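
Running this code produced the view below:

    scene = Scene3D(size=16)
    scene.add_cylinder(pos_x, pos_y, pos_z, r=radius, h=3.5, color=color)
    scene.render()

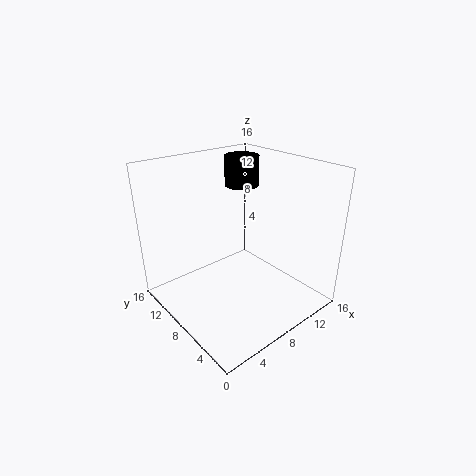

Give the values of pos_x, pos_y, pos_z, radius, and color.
pos_x = 11.5
pos_y = 11.5
pos_z = 12.5
radius = 2
color = 'black'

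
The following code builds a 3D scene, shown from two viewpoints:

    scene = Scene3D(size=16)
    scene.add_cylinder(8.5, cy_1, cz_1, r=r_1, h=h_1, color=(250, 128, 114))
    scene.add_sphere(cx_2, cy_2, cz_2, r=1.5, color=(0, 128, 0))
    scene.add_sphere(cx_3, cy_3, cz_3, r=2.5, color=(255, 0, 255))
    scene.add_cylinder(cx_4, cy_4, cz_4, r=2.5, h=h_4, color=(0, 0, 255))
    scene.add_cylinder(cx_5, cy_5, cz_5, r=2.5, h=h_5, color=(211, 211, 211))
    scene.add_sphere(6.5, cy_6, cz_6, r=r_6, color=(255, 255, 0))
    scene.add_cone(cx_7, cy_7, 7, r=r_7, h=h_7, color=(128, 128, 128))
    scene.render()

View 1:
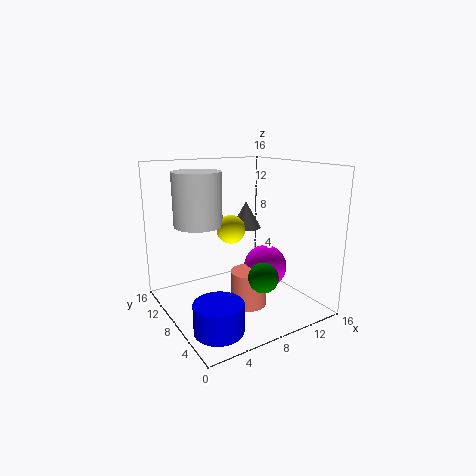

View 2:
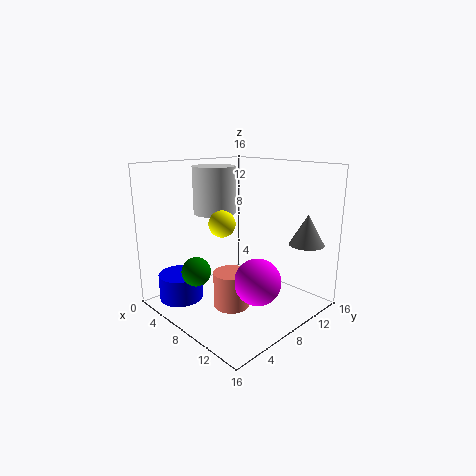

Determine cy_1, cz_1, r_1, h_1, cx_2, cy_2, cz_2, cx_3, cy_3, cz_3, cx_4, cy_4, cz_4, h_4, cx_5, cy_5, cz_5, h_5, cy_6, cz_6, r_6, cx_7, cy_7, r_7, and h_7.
cy_1 = 6.5
cz_1 = 0.5
r_1 = 2
h_1 = 4
cx_2 = 7.5
cy_2 = 2.5
cz_2 = 5.5
cx_3 = 11.5
cy_3 = 7.5
cz_3 = 4
cx_4 = 3
cy_4 = 3.5
cz_4 = 0.5
h_4 = 3
cx_5 = 3.5
cy_5 = 8.5
cz_5 = 10
h_5 = 5.5
cy_6 = 7
cz_6 = 9.5
r_6 = 1.5
cx_7 = 13
cy_7 = 14
r_7 = 2
h_7 = 3.5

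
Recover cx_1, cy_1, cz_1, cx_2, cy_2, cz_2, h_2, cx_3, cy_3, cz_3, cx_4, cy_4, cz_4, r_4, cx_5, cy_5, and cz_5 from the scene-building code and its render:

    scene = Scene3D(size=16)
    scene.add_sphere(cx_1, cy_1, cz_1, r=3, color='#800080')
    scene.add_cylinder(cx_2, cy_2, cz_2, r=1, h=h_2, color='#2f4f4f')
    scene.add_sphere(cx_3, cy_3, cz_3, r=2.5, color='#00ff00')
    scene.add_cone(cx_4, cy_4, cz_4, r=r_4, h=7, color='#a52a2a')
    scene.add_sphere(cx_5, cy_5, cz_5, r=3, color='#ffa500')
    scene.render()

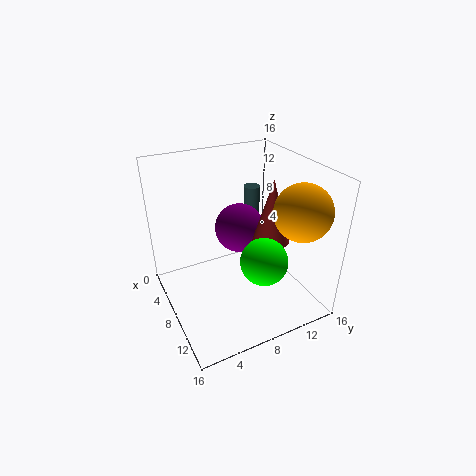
cx_1 = 4.5
cy_1 = 10
cz_1 = 7
cx_2 = 3
cy_2 = 12.5
cz_2 = 7.5
h_2 = 4
cx_3 = 12
cy_3 = 9
cz_3 = 7
cx_4 = 10
cy_4 = 11
cz_4 = 8
r_4 = 2
cx_5 = 12.5
cy_5 = 13
cz_5 = 12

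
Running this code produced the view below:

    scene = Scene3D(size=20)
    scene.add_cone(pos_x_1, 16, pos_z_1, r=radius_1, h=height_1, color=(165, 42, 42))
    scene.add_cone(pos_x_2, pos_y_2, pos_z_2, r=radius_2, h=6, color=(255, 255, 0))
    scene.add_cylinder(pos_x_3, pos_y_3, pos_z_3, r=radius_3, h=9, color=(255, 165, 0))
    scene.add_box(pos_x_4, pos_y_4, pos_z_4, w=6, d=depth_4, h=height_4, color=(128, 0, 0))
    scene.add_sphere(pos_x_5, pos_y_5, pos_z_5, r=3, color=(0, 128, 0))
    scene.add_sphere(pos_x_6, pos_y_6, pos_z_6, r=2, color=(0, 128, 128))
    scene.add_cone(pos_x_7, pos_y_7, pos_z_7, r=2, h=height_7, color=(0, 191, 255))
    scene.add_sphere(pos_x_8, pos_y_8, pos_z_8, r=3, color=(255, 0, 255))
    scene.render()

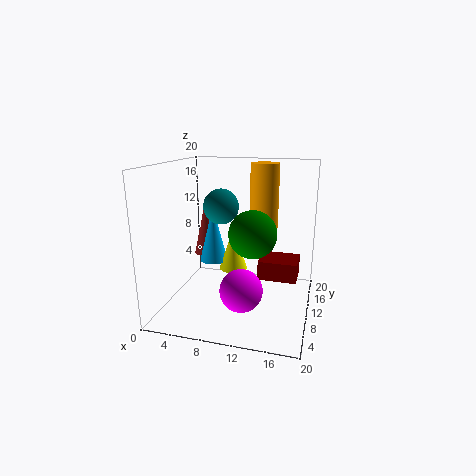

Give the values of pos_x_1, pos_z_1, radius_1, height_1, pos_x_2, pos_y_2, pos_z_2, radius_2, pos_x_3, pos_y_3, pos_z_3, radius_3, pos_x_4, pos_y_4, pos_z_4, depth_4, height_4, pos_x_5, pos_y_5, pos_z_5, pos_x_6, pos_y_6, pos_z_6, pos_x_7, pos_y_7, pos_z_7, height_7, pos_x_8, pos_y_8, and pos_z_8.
pos_x_1 = 3, pos_z_1 = 5, radius_1 = 2, height_1 = 9, pos_x_2 = 9, pos_y_2 = 11, pos_z_2 = 5, radius_2 = 2, pos_x_3 = 13, pos_y_3 = 13, pos_z_3 = 11, radius_3 = 2, pos_x_4 = 12, pos_y_4 = 14, pos_z_4 = 2, depth_4 = 5, height_4 = 3, pos_x_5 = 13, pos_y_5 = 6, pos_z_5 = 12, pos_x_6 = 10, pos_y_6 = 3, pos_z_6 = 16, pos_x_7 = 6, pos_y_7 = 11, pos_z_7 = 6, height_7 = 8, pos_x_8 = 11, pos_y_8 = 8, pos_z_8 = 3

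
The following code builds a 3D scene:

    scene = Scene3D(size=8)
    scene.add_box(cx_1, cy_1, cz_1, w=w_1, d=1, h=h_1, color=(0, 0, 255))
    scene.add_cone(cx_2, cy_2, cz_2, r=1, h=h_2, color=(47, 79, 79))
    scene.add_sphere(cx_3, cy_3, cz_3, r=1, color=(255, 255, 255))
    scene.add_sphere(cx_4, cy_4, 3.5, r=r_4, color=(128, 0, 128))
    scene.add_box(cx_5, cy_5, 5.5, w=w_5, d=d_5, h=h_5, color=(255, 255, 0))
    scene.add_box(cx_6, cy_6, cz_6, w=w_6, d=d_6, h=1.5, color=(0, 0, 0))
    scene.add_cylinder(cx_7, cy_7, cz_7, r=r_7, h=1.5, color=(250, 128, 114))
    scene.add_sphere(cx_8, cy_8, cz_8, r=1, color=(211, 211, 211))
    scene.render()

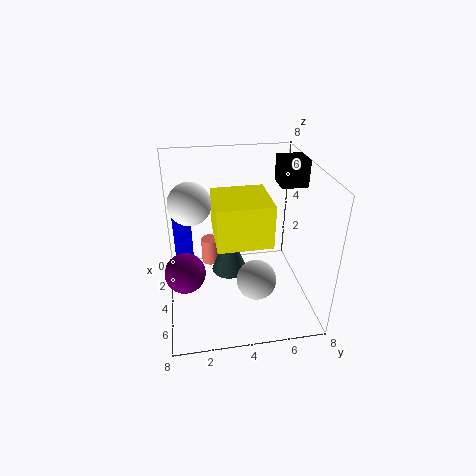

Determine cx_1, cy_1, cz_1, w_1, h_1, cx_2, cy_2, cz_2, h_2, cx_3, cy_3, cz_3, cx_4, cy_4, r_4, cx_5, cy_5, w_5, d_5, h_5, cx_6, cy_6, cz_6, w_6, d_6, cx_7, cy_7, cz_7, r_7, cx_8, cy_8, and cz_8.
cx_1 = 1.5; cy_1 = 0.5; cz_1 = 2; w_1 = 2; h_1 = 3.5; cx_2 = 4; cy_2 = 3.5; cz_2 = 2; h_2 = 2.5; cx_3 = 5.5; cy_3 = 1.5; cz_3 = 7; cx_4 = 6; cy_4 = 1; r_4 = 1; cx_5 = 5; cy_5 = 2.5; w_5 = 2.5; d_5 = 2.5; h_5 = 2; cx_6 = 2; cy_6 = 6.5; cz_6 = 6.5; w_6 = 1.5; d_6 = 1.5; cx_7 = 3; cy_7 = 2.5; cz_7 = 2; r_7 = 0.5; cx_8 = 6.5; cy_8 = 4.5; cz_8 = 3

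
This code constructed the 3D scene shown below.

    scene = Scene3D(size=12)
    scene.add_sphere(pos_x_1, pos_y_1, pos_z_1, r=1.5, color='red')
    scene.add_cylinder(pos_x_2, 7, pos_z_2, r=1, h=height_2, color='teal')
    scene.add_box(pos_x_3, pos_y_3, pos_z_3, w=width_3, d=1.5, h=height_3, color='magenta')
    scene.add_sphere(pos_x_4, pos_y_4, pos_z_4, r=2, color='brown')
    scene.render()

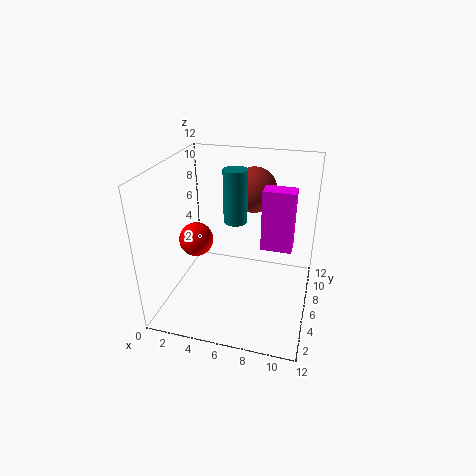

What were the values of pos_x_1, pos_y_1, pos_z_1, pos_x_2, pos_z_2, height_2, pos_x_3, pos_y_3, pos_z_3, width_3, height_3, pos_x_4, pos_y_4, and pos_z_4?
pos_x_1 = 2
pos_y_1 = 6.5
pos_z_1 = 5
pos_x_2 = 5.5
pos_z_2 = 7
height_2 = 4.5
pos_x_3 = 8
pos_y_3 = 5.5
pos_z_3 = 5.5
width_3 = 2.5
height_3 = 5
pos_x_4 = 6.5
pos_y_4 = 9.5
pos_z_4 = 9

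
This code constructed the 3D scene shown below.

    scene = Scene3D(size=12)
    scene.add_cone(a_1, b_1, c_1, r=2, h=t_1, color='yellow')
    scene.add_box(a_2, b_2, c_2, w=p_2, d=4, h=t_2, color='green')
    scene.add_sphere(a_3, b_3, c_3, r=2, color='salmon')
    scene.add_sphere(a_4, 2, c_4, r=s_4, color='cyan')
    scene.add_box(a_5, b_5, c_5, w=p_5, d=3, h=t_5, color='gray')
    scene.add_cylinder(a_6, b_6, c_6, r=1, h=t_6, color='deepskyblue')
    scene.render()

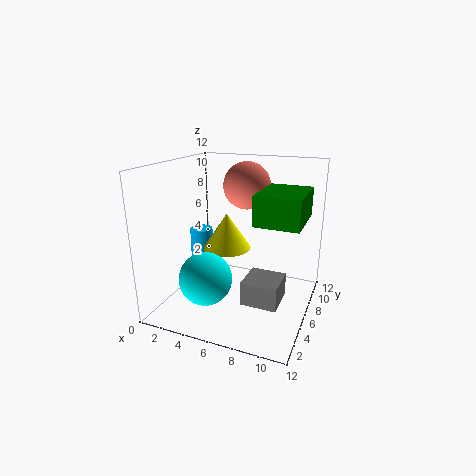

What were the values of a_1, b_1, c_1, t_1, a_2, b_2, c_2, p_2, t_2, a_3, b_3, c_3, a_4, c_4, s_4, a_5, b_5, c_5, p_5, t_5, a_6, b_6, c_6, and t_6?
a_1 = 5
b_1 = 6
c_1 = 5
t_1 = 3
a_2 = 9
b_2 = 1
c_2 = 9
p_2 = 3
t_2 = 2
a_3 = 6
b_3 = 8
c_3 = 10
a_4 = 5
c_4 = 4
s_4 = 2
a_5 = 7
b_5 = 4
c_5 = 1
p_5 = 3
t_5 = 2
a_6 = 2
b_6 = 7
c_6 = 3
t_6 = 3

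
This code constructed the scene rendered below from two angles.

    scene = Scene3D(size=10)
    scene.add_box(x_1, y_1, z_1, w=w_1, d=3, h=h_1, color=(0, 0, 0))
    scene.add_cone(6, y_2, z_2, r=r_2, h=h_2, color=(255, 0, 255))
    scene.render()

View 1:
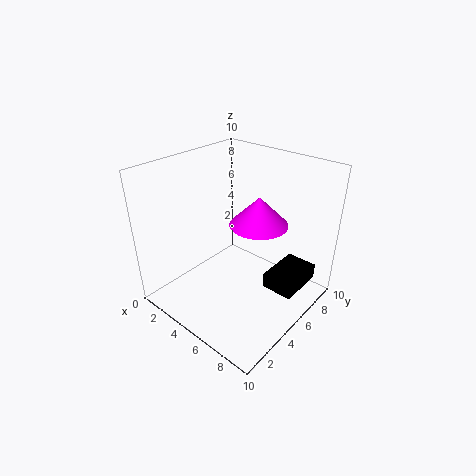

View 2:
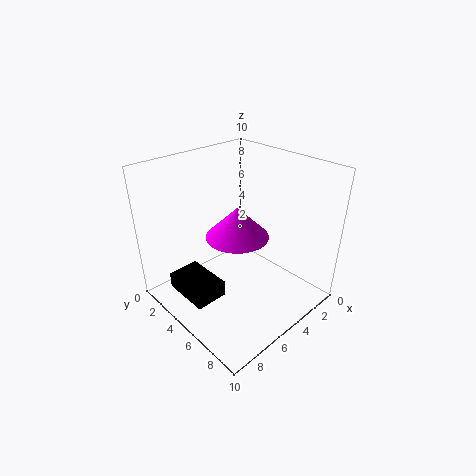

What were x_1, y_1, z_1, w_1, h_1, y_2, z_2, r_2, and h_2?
x_1 = 8, y_1 = 4, z_1 = 3, w_1 = 2, h_1 = 1, y_2 = 6, z_2 = 6, r_2 = 2, h_2 = 2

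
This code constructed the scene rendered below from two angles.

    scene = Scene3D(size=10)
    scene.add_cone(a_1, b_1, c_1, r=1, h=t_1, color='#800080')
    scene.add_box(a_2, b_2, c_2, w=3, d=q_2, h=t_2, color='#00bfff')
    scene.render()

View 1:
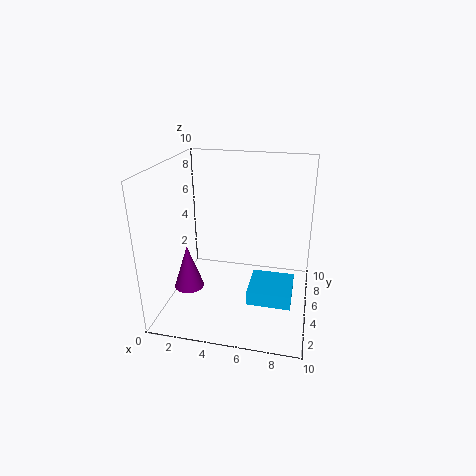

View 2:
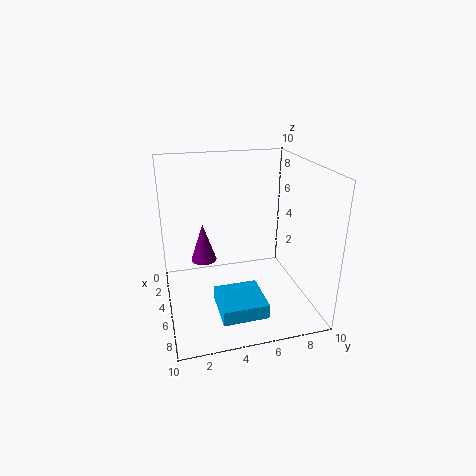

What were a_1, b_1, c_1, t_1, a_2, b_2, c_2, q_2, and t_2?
a_1 = 2, b_1 = 3, c_1 = 2, t_1 = 3, a_2 = 6, b_2 = 3, c_2 = 1, q_2 = 3, t_2 = 1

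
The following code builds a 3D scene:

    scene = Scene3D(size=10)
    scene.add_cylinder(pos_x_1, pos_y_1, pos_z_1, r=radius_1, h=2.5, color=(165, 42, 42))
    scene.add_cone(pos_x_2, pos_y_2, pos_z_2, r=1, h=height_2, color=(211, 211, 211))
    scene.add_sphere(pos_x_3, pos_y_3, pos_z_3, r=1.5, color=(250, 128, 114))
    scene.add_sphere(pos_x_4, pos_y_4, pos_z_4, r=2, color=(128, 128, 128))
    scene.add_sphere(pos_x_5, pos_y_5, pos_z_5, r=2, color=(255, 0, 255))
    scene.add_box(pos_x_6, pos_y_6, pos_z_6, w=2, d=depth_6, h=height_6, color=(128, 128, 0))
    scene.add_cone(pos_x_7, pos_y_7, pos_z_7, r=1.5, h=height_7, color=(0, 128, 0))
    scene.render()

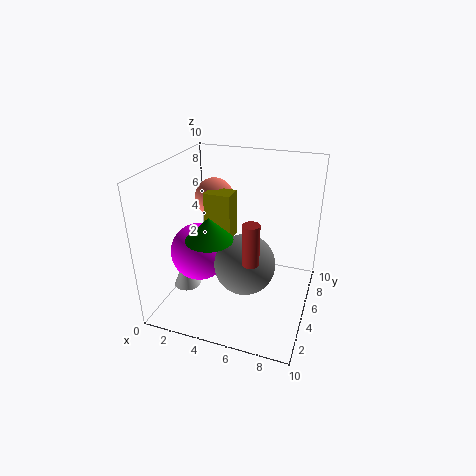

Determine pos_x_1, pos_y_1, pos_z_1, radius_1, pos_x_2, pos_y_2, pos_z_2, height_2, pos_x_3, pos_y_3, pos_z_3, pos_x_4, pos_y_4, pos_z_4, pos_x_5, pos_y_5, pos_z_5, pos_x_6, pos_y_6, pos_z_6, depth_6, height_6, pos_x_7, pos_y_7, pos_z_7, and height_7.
pos_x_1 = 7, pos_y_1 = 1.5, pos_z_1 = 5.5, radius_1 = 0.5, pos_x_2 = 1, pos_y_2 = 4.5, pos_z_2 = 0.5, height_2 = 2.5, pos_x_3 = 2, pos_y_3 = 8, pos_z_3 = 6.5, pos_x_4 = 6, pos_y_4 = 3.5, pos_z_4 = 4, pos_x_5 = 2.5, pos_y_5 = 4, pos_z_5 = 4, pos_x_6 = 2, pos_y_6 = 6, pos_z_6 = 4, depth_6 = 1.5, height_6 = 3.5, pos_x_7 = 4, pos_y_7 = 2.5, pos_z_7 = 6, height_7 = 1.5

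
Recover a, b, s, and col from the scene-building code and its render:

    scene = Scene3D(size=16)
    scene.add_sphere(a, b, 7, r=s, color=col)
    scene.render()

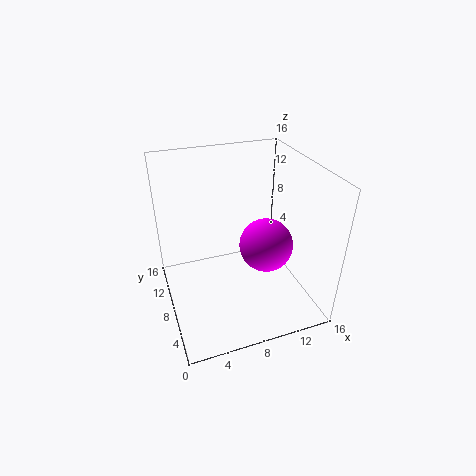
a = 11
b = 7
s = 3
col = 'magenta'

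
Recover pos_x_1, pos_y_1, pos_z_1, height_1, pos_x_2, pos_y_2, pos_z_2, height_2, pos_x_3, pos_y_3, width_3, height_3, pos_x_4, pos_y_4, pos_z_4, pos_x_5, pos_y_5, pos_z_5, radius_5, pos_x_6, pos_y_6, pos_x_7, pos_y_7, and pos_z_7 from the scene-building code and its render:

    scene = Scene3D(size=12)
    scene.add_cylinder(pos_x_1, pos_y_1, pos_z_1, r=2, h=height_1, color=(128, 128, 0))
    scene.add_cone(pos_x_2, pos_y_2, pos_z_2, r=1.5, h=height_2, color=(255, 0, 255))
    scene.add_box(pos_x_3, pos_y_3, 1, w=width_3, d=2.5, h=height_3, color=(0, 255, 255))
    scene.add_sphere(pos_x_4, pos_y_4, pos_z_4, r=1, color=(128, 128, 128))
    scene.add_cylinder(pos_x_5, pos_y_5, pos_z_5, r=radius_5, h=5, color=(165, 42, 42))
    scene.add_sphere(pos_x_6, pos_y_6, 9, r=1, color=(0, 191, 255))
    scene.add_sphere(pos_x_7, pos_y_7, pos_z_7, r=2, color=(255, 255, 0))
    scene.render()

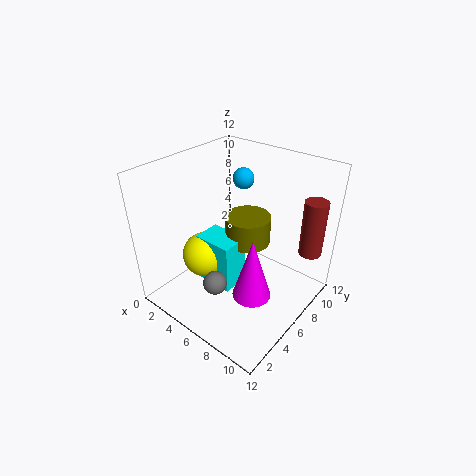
pos_x_1 = 5.5
pos_y_1 = 8
pos_z_1 = 4.5
height_1 = 2.5
pos_x_2 = 9
pos_y_2 = 4
pos_z_2 = 3
height_2 = 5
pos_x_3 = 2.5
pos_y_3 = 4.5
width_3 = 3.5
height_3 = 4.5
pos_x_4 = 5.5
pos_y_4 = 3.5
pos_z_4 = 2.5
pos_x_5 = 10.5
pos_y_5 = 10.5
pos_z_5 = 4
radius_5 = 1
pos_x_6 = 3
pos_y_6 = 10.5
pos_x_7 = 3
pos_y_7 = 5
pos_z_7 = 3.5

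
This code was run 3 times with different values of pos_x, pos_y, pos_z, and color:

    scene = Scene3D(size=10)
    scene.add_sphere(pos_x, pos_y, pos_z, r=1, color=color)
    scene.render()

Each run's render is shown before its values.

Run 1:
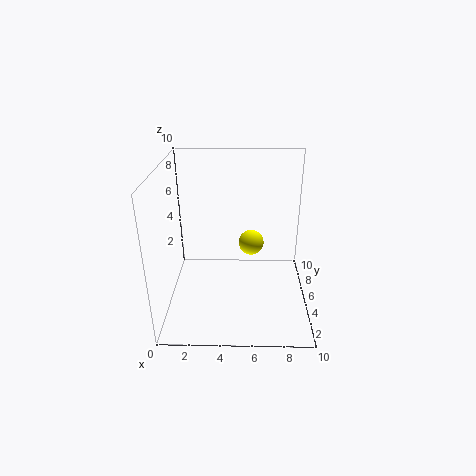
pos_x = 6
pos_y = 8
pos_z = 3
color = 'yellow'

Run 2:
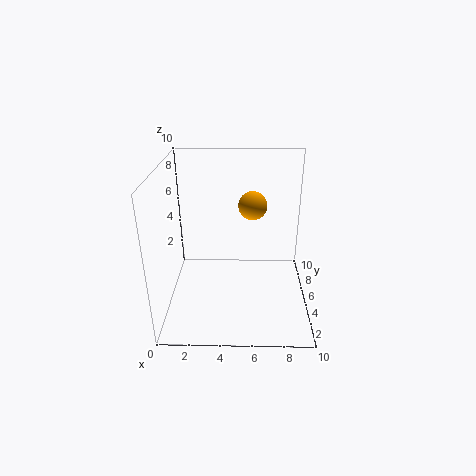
pos_x = 6
pos_y = 6
pos_z = 7
color = 'orange'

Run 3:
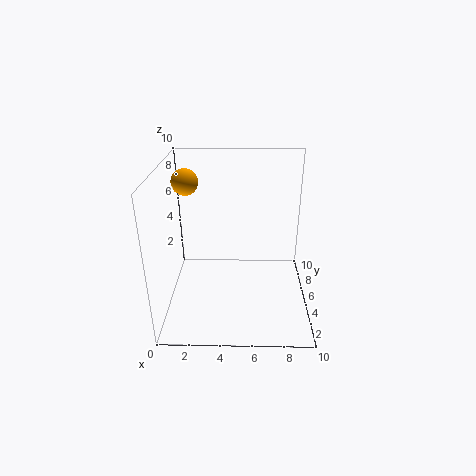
pos_x = 1
pos_y = 8
pos_z = 8
color = 'orange'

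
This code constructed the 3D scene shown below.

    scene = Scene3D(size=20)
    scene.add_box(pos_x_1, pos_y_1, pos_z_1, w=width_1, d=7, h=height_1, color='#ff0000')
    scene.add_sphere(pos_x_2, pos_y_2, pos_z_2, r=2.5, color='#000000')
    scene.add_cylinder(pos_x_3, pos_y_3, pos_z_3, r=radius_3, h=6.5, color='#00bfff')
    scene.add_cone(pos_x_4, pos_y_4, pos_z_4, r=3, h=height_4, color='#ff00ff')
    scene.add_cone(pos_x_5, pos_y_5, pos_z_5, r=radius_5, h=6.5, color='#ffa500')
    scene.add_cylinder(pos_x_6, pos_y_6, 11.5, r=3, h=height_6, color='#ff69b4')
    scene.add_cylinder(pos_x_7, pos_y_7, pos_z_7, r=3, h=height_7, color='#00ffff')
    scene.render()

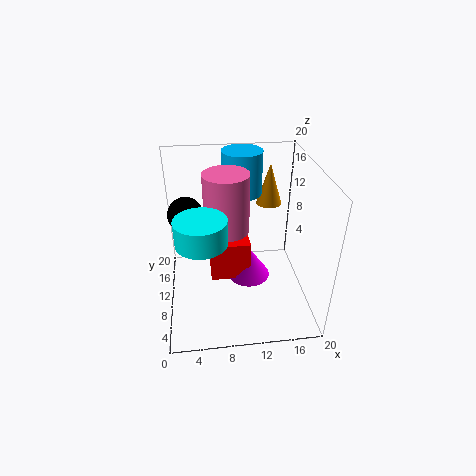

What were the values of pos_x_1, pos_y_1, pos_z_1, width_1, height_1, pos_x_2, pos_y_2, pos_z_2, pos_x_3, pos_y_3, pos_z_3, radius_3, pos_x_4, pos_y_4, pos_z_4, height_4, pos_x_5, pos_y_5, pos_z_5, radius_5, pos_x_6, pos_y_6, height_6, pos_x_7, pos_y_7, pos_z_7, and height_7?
pos_x_1 = 6, pos_y_1 = 8, pos_z_1 = 4.5, width_1 = 5.5, height_1 = 5.5, pos_x_2 = 3, pos_y_2 = 13, pos_z_2 = 12.5, pos_x_3 = 11.5, pos_y_3 = 17, pos_z_3 = 13.5, radius_3 = 3, pos_x_4 = 11.5, pos_y_4 = 9.5, pos_z_4 = 4, height_4 = 4.5, pos_x_5 = 16, pos_y_5 = 18, pos_z_5 = 11, radius_5 = 2, pos_x_6 = 8.5, pos_y_6 = 10, height_6 = 8, pos_x_7 = 5, pos_y_7 = 3.5, pos_z_7 = 14, height_7 = 3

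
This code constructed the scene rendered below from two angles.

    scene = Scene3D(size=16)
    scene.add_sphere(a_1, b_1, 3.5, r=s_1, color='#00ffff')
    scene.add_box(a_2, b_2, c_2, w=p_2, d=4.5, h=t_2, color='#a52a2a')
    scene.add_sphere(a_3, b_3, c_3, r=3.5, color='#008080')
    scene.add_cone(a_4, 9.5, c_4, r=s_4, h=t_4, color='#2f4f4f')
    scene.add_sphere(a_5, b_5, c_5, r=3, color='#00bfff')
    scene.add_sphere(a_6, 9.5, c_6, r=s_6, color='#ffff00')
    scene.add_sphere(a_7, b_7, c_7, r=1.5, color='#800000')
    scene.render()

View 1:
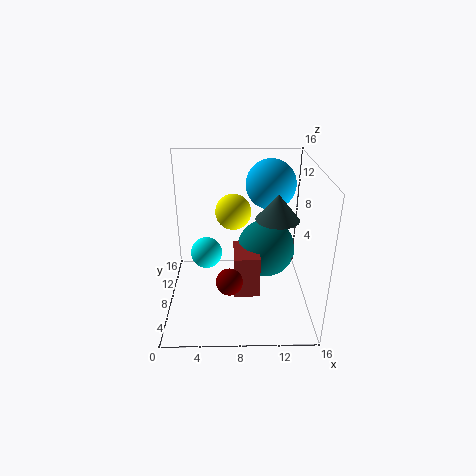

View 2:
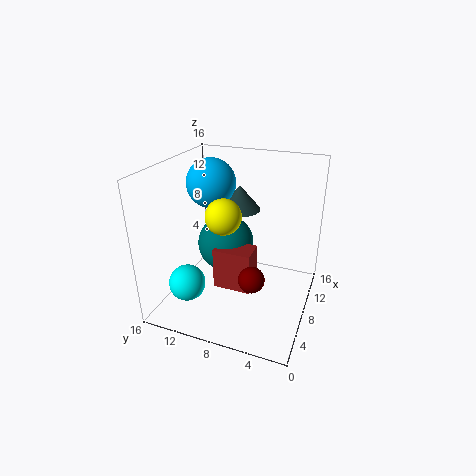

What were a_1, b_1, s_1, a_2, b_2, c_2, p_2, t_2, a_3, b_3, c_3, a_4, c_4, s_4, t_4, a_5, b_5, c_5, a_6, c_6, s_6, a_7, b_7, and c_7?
a_1 = 4
b_1 = 12.5
s_1 = 2
a_2 = 7.5
b_2 = 6.5
c_2 = 1
p_2 = 3
t_2 = 5
a_3 = 11.5
b_3 = 11
c_3 = 5
a_4 = 12.5
c_4 = 9.5
s_4 = 2.5
t_4 = 3
a_5 = 12
b_5 = 13
c_5 = 12.5
a_6 = 7.5
c_6 = 10.5
s_6 = 2
a_7 = 7
b_7 = 6
c_7 = 3.5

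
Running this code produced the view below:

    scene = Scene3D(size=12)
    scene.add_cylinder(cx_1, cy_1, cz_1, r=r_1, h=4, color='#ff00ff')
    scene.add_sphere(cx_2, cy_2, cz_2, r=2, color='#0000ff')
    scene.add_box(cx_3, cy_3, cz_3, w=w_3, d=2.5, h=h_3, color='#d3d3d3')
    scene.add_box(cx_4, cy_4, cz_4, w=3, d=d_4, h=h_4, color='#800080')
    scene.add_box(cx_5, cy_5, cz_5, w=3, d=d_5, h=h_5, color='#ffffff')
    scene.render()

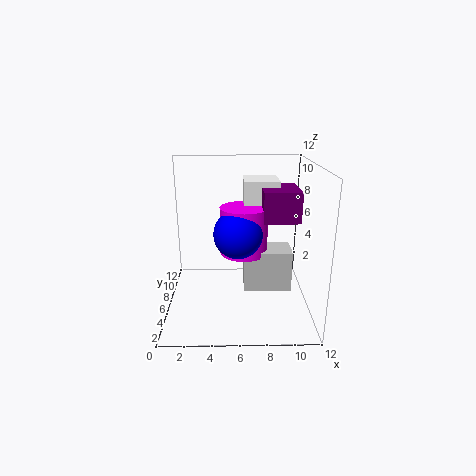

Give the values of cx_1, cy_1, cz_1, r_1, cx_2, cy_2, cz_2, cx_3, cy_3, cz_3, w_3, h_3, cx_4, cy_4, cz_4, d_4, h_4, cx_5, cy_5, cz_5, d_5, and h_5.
cx_1 = 6.5
cy_1 = 6.5
cz_1 = 4.5
r_1 = 2
cx_2 = 6
cy_2 = 5.5
cz_2 = 6.5
cx_3 = 6.5
cy_3 = 5
cz_3 = 1.5
w_3 = 4
h_3 = 3.5
cx_4 = 8
cy_4 = 5
cz_4 = 7.5
d_4 = 4
h_4 = 2.5
cx_5 = 6.5
cy_5 = 7
cz_5 = 7
d_5 = 3
h_5 = 3.5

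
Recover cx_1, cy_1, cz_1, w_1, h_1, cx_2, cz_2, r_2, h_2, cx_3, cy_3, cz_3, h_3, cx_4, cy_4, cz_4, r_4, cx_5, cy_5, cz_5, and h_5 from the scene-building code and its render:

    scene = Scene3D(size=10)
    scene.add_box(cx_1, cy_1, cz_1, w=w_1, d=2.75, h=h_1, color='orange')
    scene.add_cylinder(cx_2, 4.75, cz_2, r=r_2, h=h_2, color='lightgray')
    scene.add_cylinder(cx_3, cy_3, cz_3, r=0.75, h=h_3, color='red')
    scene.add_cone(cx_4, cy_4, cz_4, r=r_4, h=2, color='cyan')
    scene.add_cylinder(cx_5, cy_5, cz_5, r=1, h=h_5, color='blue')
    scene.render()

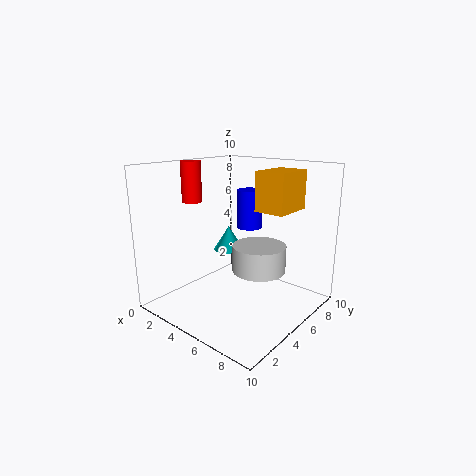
cx_1 = 6.75; cy_1 = 4.5; cz_1 = 7.25; w_1 = 2; h_1 = 2.5; cx_2 = 7; cz_2 = 3.25; r_2 = 1.75; h_2 = 1.75; cx_3 = 0.75; cy_3 = 4.75; cz_3 = 7; h_3 = 3; cx_4 = 1.5; cy_4 = 8; cz_4 = 2.5; r_4 = 1.25; cx_5 = 3.5; cy_5 = 8.25; cz_5 = 4.75; h_5 = 3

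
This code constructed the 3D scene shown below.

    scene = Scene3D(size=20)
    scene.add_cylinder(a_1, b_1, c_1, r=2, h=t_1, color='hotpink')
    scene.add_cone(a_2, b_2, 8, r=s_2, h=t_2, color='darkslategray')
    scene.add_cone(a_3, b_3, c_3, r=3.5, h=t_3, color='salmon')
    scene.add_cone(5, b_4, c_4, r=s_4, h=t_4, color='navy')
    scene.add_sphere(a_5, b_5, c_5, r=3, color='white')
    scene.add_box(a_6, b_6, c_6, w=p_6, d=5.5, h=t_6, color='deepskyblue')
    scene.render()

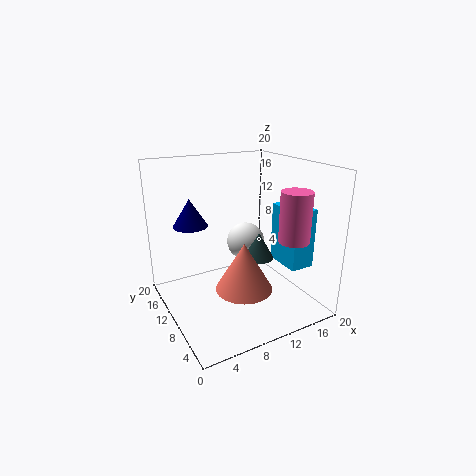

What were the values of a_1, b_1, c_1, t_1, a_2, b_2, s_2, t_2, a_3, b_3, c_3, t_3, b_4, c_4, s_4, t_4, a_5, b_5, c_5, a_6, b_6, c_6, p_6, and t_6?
a_1 = 14.5, b_1 = 3.5, c_1 = 11, t_1 = 6.5, a_2 = 11.5, b_2 = 7, s_2 = 2, t_2 = 3.5, a_3 = 7.5, b_3 = 4, c_3 = 6, t_3 = 6, b_4 = 15, c_4 = 11, s_4 = 2.5, t_4 = 4, a_5 = 14.5, b_5 = 15.5, c_5 = 6.5, a_6 = 16, b_6 = 5, c_6 = 5.5, p_6 = 3.5, t_6 = 8.5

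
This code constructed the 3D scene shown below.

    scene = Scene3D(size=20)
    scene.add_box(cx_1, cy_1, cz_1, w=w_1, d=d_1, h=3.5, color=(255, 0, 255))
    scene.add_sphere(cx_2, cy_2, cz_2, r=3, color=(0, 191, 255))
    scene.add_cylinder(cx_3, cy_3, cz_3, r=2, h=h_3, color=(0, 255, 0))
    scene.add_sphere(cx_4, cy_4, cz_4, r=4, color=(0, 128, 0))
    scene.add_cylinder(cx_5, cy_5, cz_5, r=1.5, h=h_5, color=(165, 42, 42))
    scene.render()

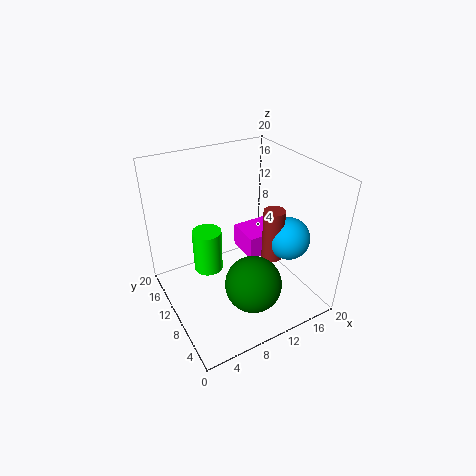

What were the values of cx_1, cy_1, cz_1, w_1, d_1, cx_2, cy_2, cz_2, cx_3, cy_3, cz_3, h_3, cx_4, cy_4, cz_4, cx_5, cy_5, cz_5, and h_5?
cx_1 = 12.5; cy_1 = 10.5; cz_1 = 5; w_1 = 6.5; d_1 = 5; cx_2 = 16.5; cy_2 = 7; cz_2 = 9.5; cx_3 = 6; cy_3 = 11.5; cz_3 = 5.5; h_3 = 6; cx_4 = 10.5; cy_4 = 6.5; cz_4 = 4; cx_5 = 14.5; cy_5 = 8; cz_5 = 6.5; h_5 = 7.5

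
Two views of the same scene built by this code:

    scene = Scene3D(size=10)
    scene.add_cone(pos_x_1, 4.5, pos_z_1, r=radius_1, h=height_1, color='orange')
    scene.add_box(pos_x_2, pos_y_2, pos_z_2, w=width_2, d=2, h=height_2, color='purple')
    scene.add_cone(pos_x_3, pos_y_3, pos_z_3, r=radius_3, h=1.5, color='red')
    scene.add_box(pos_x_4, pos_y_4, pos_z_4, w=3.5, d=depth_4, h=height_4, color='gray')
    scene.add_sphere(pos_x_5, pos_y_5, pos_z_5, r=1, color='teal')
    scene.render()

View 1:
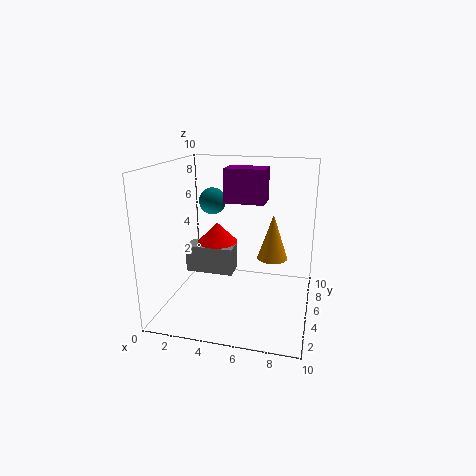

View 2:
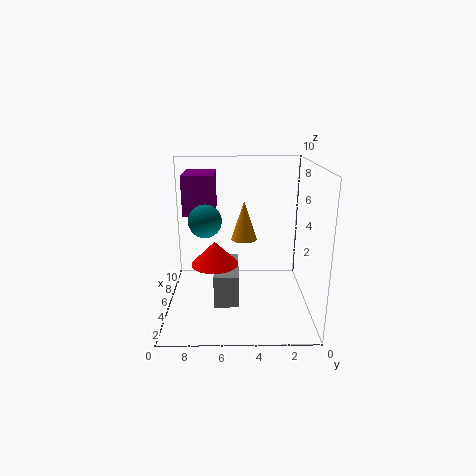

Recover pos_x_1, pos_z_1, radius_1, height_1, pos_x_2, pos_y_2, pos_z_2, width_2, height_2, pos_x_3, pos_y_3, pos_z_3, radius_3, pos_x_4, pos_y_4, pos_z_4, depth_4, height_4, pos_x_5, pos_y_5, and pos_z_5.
pos_x_1 = 7.5; pos_z_1 = 4; radius_1 = 1; height_1 = 3; pos_x_2 = 3.5; pos_y_2 = 6.5; pos_z_2 = 7; width_2 = 3; height_2 = 2.5; pos_x_3 = 3; pos_y_3 = 6.5; pos_z_3 = 4; radius_3 = 1.5; pos_x_4 = 1; pos_y_4 = 5; pos_z_4 = 2; depth_4 = 1.5; height_4 = 2; pos_x_5 = 2.5; pos_y_5 = 7; pos_z_5 = 7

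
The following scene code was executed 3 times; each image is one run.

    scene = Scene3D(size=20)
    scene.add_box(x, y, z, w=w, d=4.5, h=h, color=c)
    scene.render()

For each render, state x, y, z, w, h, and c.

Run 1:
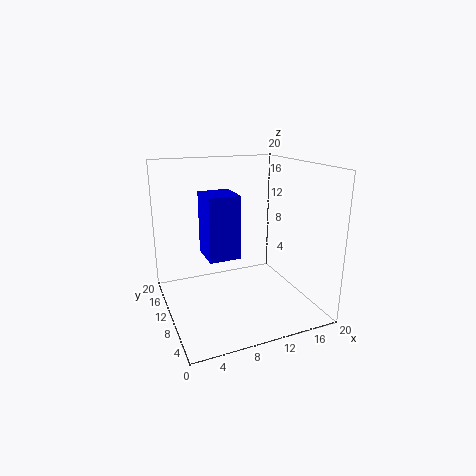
x = 4.5, y = 5.5, z = 9, w = 4, h = 8, c = 'blue'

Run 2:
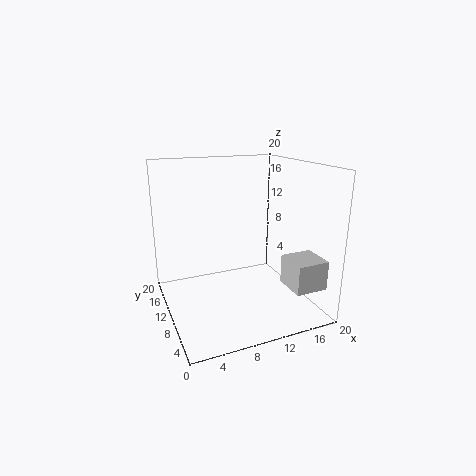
x = 15, y = 2, z = 4, w = 4.5, h = 4, c = 'lightgray'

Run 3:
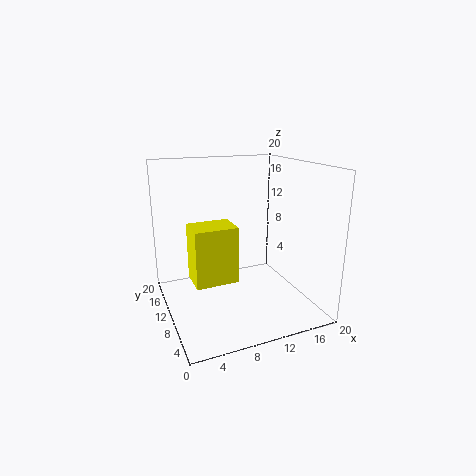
x = 3.5, y = 8.5, z = 4, w = 6, h = 8, c = 'yellow'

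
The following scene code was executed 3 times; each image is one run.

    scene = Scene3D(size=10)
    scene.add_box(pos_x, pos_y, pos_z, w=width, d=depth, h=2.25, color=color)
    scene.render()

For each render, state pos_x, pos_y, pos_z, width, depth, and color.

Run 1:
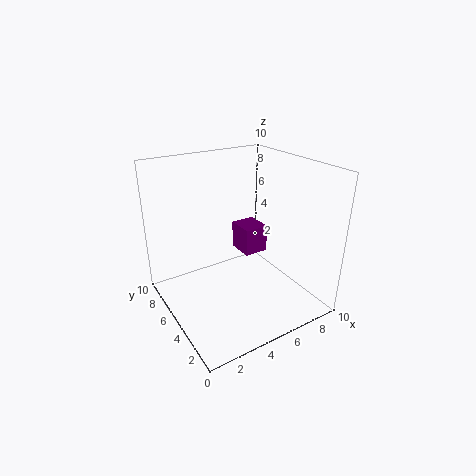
pos_x = 7.25; pos_y = 7.25; pos_z = 1.75; width = 2; depth = 2.25; color = 'purple'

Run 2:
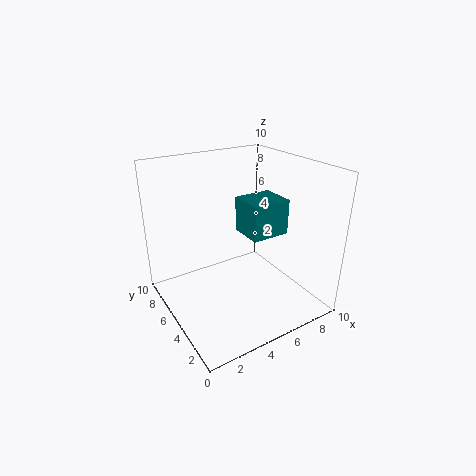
pos_x = 4.5; pos_y = 2.25; pos_z = 6; width = 2.5; depth = 2.25; color = 'teal'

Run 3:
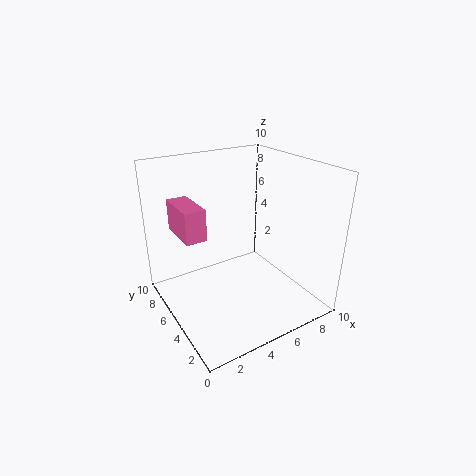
pos_x = 1.5; pos_y = 5.75; pos_z = 5; width = 1.5; depth = 3.25; color = 'hotpink'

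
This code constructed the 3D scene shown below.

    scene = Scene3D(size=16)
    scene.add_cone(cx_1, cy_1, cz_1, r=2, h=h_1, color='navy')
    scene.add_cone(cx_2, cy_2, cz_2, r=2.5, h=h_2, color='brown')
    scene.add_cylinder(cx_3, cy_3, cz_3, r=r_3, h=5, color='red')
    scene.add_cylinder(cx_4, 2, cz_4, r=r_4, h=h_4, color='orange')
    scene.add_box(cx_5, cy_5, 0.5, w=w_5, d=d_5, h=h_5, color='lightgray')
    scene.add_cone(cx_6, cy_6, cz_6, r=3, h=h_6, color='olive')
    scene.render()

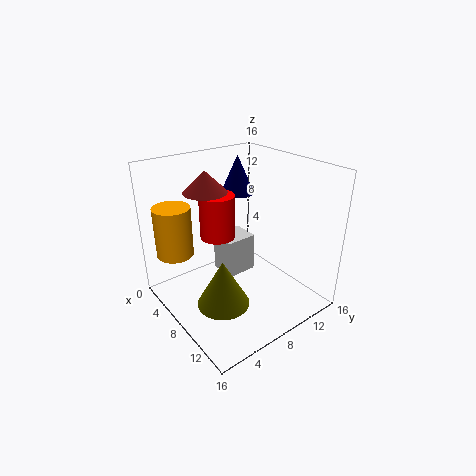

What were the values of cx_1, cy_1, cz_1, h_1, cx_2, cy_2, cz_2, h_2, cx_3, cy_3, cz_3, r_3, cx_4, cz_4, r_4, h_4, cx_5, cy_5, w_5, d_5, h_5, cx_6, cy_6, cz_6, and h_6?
cx_1 = 4, cy_1 = 11, cz_1 = 11.5, h_1 = 4.5, cx_2 = 4, cy_2 = 6.5, cz_2 = 12.5, h_2 = 2.5, cx_3 = 5.5, cy_3 = 7, cz_3 = 7.5, r_3 = 2, cx_4 = 4.5, cz_4 = 6.5, r_4 = 2, h_4 = 5.5, cx_5 = 1.5, cy_5 = 9, w_5 = 3.5, d_5 = 4, h_5 = 5, cx_6 = 8.5, cy_6 = 5.5, cz_6 = 0.5, h_6 = 5.5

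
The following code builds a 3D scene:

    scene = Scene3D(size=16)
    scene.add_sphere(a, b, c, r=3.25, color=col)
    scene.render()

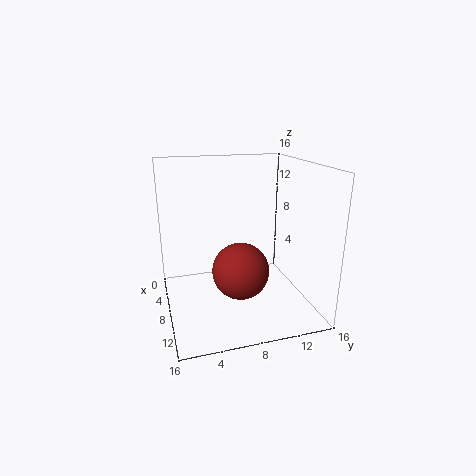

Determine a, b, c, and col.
a = 8.25
b = 8.25
c = 4
col = 'brown'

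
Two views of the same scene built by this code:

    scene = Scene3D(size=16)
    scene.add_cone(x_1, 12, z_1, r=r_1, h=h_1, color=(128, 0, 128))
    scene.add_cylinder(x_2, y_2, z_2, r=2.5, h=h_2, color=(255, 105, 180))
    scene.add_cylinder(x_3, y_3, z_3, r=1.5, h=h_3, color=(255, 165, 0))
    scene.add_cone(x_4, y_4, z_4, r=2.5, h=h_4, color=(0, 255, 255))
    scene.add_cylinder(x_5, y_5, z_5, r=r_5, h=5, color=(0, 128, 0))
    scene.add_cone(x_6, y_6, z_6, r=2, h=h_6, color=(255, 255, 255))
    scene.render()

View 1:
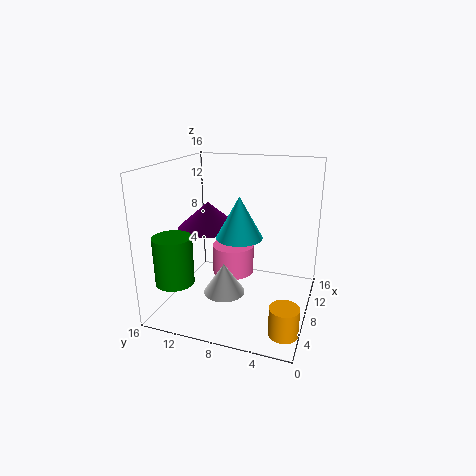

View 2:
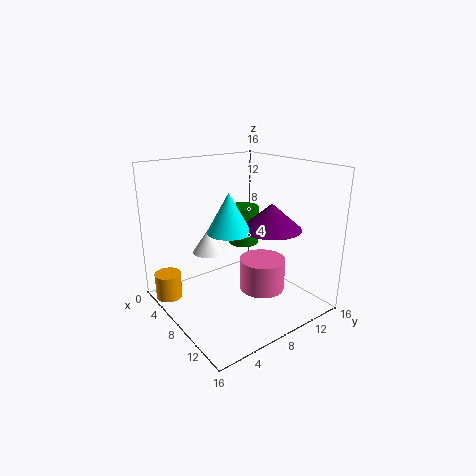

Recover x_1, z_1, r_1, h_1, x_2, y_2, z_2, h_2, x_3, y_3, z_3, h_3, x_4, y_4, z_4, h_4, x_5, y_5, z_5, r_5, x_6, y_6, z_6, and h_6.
x_1 = 9, z_1 = 8.5, r_1 = 3.5, h_1 = 3, x_2 = 10.5, y_2 = 9.5, z_2 = 2.5, h_2 = 3.5, x_3 = 3, y_3 = 1.5, z_3 = 0.5, h_3 = 3, x_4 = 7, y_4 = 7.5, z_4 = 8.5, h_4 = 4.5, x_5 = 2.5, y_5 = 13, z_5 = 4.5, r_5 = 2, x_6 = 2.5, y_6 = 7.5, z_6 = 4.5, h_6 = 3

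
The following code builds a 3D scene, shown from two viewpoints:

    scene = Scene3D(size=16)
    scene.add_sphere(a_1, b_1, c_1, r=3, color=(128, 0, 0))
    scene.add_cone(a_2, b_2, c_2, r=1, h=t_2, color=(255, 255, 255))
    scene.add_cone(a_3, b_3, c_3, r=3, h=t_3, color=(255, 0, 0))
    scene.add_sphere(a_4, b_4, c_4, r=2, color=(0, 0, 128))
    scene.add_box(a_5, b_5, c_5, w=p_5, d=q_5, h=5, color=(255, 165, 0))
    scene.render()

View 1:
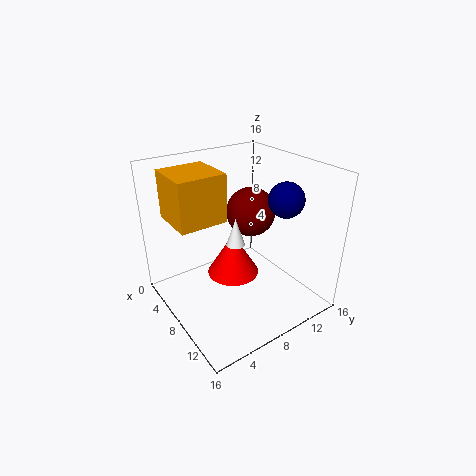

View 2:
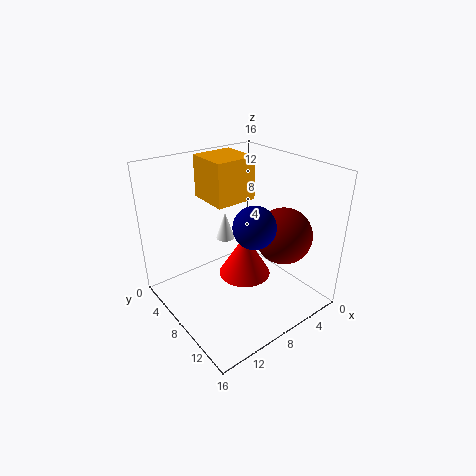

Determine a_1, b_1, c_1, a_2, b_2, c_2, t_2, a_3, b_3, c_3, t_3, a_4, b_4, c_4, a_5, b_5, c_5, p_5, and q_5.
a_1 = 5
b_1 = 12
c_1 = 9
a_2 = 9
b_2 = 7
c_2 = 8
t_2 = 3
a_3 = 7
b_3 = 8
c_3 = 3
t_3 = 5
a_4 = 10
b_4 = 13
c_4 = 12
a_5 = 4
b_5 = 1
c_5 = 11
p_5 = 5
q_5 = 5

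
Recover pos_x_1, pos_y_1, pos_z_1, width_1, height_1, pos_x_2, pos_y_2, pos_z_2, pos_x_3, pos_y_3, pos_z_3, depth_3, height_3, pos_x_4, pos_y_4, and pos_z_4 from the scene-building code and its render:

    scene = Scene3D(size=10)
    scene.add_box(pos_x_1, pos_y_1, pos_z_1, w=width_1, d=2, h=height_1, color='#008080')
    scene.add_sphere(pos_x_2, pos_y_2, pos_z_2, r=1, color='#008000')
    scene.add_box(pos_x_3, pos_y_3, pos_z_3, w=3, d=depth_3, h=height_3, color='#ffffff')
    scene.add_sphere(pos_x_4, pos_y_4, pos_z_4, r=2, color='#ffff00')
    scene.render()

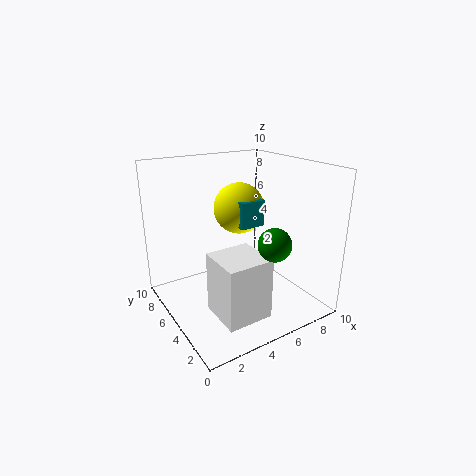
pos_x_1 = 6, pos_y_1 = 6, pos_z_1 = 5, width_1 = 2, height_1 = 2, pos_x_2 = 5, pos_y_2 = 1, pos_z_2 = 6, pos_x_3 = 2, pos_y_3 = 1, pos_z_3 = 1, depth_3 = 3, height_3 = 4, pos_x_4 = 7, pos_y_4 = 8, pos_z_4 = 6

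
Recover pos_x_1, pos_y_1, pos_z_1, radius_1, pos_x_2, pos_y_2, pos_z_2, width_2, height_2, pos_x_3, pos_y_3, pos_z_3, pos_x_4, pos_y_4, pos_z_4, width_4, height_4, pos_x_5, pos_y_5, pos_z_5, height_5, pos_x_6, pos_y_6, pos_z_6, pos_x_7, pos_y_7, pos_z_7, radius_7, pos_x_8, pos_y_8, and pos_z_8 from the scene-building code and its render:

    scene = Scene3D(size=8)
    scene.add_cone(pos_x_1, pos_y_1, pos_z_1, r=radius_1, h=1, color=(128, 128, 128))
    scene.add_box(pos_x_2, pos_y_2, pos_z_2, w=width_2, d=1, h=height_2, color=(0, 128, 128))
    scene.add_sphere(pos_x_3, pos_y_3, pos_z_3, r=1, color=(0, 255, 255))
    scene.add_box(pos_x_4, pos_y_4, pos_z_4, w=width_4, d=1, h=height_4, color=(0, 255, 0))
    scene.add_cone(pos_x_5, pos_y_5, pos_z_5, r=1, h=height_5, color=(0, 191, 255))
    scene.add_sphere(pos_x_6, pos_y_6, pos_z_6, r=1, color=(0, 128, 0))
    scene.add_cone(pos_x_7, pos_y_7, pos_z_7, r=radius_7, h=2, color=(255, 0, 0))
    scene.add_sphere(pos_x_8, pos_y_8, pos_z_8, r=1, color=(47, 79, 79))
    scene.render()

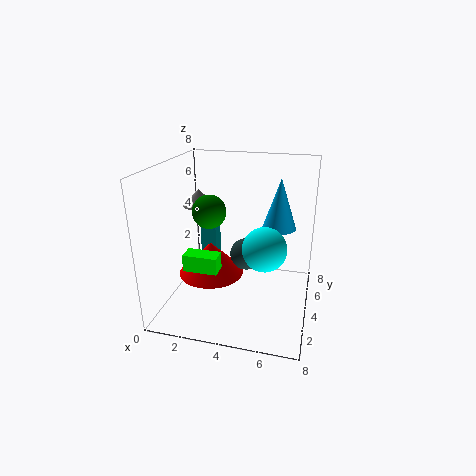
pos_x_1 = 1, pos_y_1 = 6, pos_z_1 = 5, radius_1 = 1, pos_x_2 = 1, pos_y_2 = 6, pos_z_2 = 1, width_2 = 1, height_2 = 3, pos_x_3 = 6, pos_y_3 = 1, pos_z_3 = 5, pos_x_4 = 1, pos_y_4 = 3, pos_z_4 = 2, width_4 = 2, height_4 = 1, pos_x_5 = 6, pos_y_5 = 6, pos_z_5 = 4, height_5 = 3, pos_x_6 = 2, pos_y_6 = 5, pos_z_6 = 5, pos_x_7 = 2, pos_y_7 = 5, pos_z_7 = 1, radius_7 = 2, pos_x_8 = 4, pos_y_8 = 6, pos_z_8 = 2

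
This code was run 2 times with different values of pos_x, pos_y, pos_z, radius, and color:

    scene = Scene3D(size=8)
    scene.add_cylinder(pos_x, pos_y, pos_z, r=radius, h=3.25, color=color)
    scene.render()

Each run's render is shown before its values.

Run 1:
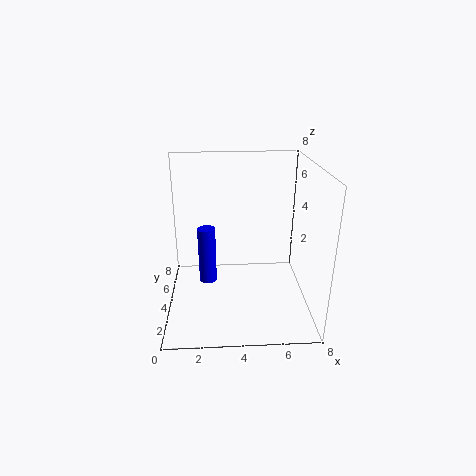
pos_x = 2.25; pos_y = 4.25; pos_z = 1.25; radius = 0.5; color = 'blue'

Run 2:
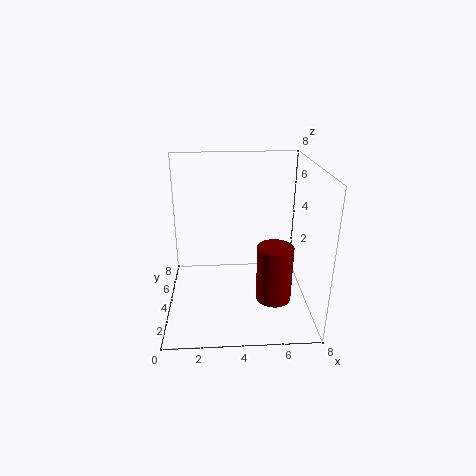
pos_x = 6; pos_y = 3.25; pos_z = 0.5; radius = 1; color = 'maroon'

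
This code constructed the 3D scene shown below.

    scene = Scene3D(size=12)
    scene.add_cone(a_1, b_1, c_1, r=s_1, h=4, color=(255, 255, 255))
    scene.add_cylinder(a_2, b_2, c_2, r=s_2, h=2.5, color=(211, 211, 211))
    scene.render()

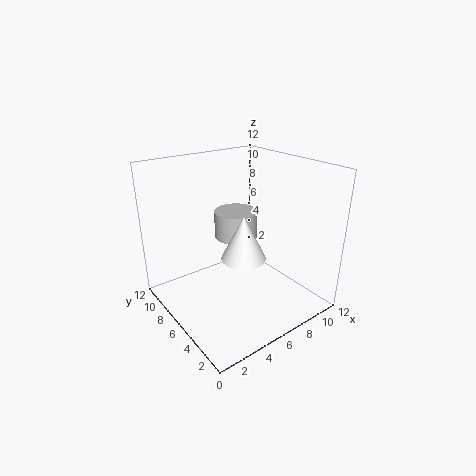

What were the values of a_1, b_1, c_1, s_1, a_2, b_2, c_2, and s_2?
a_1 = 7, b_1 = 6.5, c_1 = 3.5, s_1 = 2, a_2 = 8, b_2 = 9, c_2 = 4.5, s_2 = 2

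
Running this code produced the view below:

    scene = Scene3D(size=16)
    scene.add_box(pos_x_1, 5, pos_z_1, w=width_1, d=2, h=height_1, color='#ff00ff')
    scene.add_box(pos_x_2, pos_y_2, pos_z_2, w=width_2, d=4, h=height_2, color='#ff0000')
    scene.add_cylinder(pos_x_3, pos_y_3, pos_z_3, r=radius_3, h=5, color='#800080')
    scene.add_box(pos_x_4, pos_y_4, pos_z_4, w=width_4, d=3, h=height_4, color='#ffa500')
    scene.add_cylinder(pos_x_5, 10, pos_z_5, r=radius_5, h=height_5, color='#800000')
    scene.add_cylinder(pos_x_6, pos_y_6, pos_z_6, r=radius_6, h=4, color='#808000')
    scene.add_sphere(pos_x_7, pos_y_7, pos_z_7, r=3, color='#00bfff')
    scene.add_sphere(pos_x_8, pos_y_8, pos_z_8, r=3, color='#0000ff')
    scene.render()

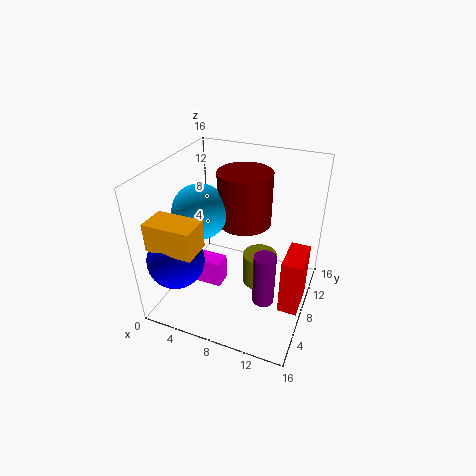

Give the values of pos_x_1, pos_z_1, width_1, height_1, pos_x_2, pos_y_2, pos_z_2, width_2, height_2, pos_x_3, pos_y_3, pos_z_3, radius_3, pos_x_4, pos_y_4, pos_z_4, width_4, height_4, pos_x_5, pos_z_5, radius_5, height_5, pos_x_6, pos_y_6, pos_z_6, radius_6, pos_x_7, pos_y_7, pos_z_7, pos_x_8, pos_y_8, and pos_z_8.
pos_x_1 = 4
pos_z_1 = 3
width_1 = 3
height_1 = 3
pos_x_2 = 14
pos_y_2 = 4
pos_z_2 = 3
width_2 = 2
height_2 = 6
pos_x_3 = 13
pos_y_3 = 2
pos_z_3 = 6
radius_3 = 1
pos_x_4 = 1
pos_y_4 = 1
pos_z_4 = 9
width_4 = 5
height_4 = 3
pos_x_5 = 8
pos_z_5 = 9
radius_5 = 3
height_5 = 6
pos_x_6 = 10
pos_y_6 = 10
pos_z_6 = 1
radius_6 = 2
pos_x_7 = 4
pos_y_7 = 7
pos_z_7 = 11
pos_x_8 = 3
pos_y_8 = 3
pos_z_8 = 7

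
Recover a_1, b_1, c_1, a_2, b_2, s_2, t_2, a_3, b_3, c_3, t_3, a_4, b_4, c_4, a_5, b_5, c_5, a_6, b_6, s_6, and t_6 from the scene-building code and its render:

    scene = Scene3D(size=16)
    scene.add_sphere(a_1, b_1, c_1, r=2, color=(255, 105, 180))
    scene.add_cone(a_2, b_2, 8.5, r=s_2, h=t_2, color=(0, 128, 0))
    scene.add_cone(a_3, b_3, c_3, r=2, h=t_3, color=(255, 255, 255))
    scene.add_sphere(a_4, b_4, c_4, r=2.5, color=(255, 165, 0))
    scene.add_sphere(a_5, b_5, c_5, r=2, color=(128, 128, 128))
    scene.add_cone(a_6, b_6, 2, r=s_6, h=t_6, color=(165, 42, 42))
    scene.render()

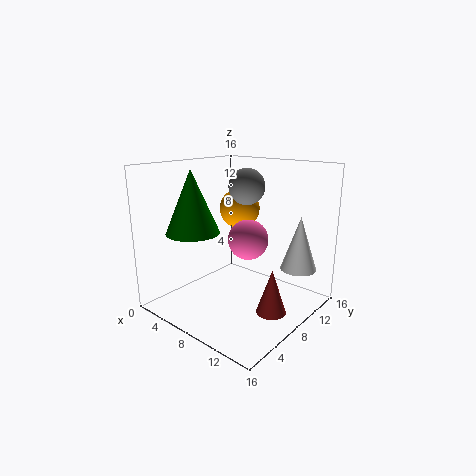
a_1 = 11
b_1 = 6
c_1 = 9
a_2 = 4
b_2 = 5
s_2 = 3
t_2 = 7
a_3 = 13.5
b_3 = 12
c_3 = 4.5
t_3 = 6
a_4 = 4.5
b_4 = 12.5
c_4 = 10
a_5 = 8
b_5 = 9.5
c_5 = 13.5
a_6 = 14
b_6 = 6
s_6 = 1.5
t_6 = 4.5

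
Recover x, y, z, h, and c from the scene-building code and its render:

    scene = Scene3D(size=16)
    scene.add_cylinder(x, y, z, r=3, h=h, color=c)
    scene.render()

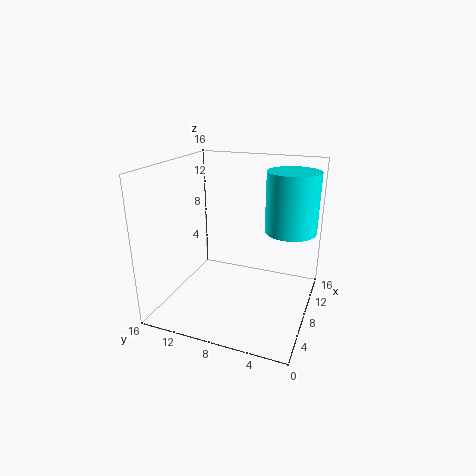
x = 12, y = 3, z = 8, h = 7, c = 'cyan'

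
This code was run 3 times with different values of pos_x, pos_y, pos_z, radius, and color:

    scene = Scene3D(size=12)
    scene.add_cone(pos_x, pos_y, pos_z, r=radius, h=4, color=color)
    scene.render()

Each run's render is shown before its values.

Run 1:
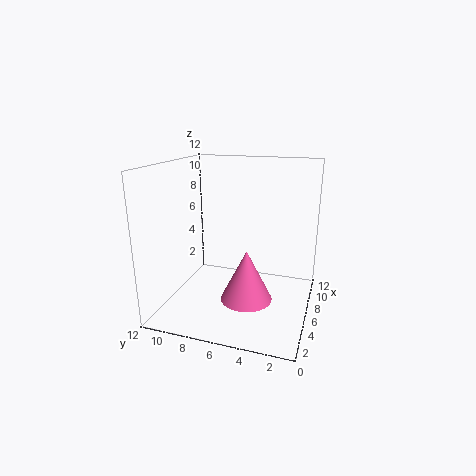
pos_x = 3.5, pos_y = 4.5, pos_z = 2, radius = 2, color = 'hotpink'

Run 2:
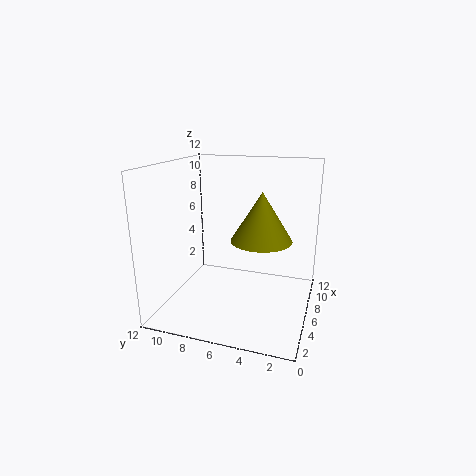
pos_x = 6, pos_y = 4, pos_z = 6, radius = 2.5, color = 'olive'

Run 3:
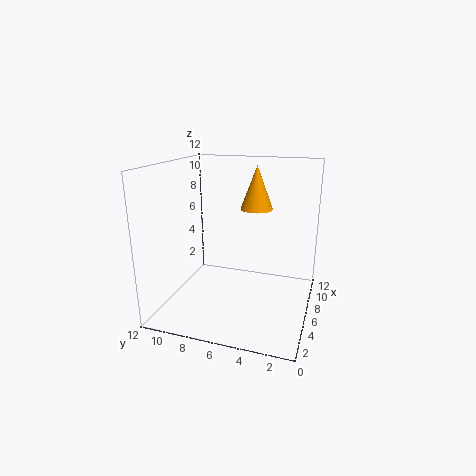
pos_x = 10, pos_y = 5.5, pos_z = 7.5, radius = 1.5, color = 'orange'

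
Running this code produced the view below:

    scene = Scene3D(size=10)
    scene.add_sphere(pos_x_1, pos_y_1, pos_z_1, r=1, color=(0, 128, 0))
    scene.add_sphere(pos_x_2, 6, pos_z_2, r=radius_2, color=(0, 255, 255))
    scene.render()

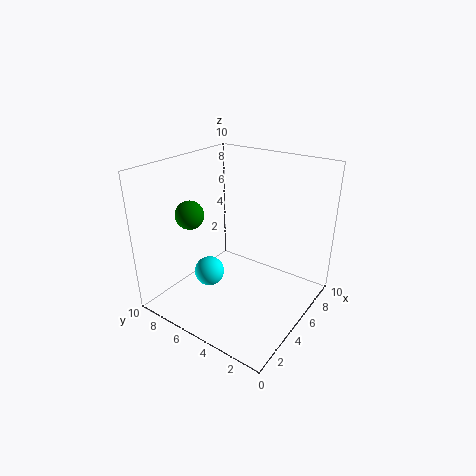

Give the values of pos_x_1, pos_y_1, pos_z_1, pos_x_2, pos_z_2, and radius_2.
pos_x_1 = 3.5; pos_y_1 = 8; pos_z_1 = 6.5; pos_x_2 = 3; pos_z_2 = 3; radius_2 = 1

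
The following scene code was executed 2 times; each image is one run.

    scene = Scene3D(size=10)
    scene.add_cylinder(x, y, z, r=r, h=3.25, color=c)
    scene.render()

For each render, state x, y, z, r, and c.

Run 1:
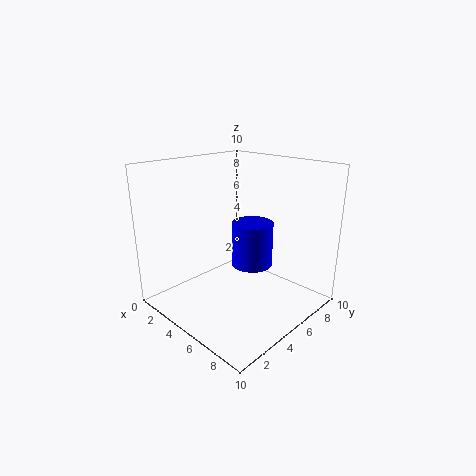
x = 5
y = 6.5
z = 2.5
r = 1.5
c = 'blue'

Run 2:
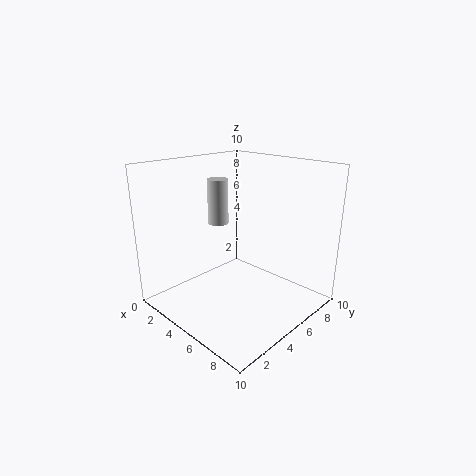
x = 2.75
y = 5.25
z = 5.5
r = 0.75
c = 'lightgray'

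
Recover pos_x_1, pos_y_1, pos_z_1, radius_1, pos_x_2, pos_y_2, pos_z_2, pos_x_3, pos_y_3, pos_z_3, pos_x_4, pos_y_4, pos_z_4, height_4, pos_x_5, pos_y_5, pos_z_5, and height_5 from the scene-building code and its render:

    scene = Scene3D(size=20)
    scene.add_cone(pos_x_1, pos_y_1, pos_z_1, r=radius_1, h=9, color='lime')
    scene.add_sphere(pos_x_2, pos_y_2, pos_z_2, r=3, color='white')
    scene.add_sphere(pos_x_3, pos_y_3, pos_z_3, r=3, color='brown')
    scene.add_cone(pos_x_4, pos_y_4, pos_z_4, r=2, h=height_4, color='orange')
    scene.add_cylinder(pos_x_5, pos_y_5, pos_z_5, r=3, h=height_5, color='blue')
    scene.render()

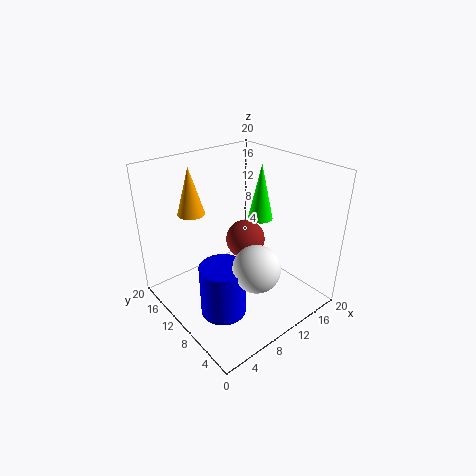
pos_x_1 = 18, pos_y_1 = 14, pos_z_1 = 9, radius_1 = 2, pos_x_2 = 8, pos_y_2 = 4, pos_z_2 = 9, pos_x_3 = 14, pos_y_3 = 13, pos_z_3 = 7, pos_x_4 = 7, pos_y_4 = 17, pos_z_4 = 12, height_4 = 7, pos_x_5 = 5, pos_y_5 = 7, pos_z_5 = 2, height_5 = 7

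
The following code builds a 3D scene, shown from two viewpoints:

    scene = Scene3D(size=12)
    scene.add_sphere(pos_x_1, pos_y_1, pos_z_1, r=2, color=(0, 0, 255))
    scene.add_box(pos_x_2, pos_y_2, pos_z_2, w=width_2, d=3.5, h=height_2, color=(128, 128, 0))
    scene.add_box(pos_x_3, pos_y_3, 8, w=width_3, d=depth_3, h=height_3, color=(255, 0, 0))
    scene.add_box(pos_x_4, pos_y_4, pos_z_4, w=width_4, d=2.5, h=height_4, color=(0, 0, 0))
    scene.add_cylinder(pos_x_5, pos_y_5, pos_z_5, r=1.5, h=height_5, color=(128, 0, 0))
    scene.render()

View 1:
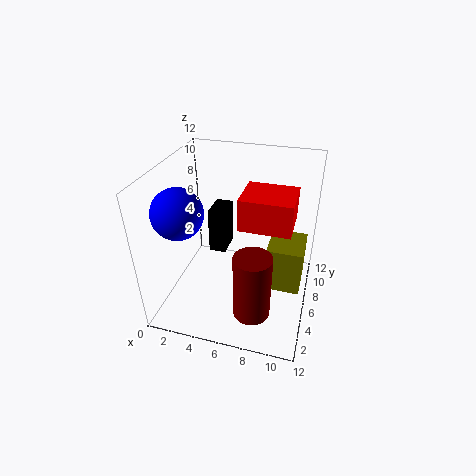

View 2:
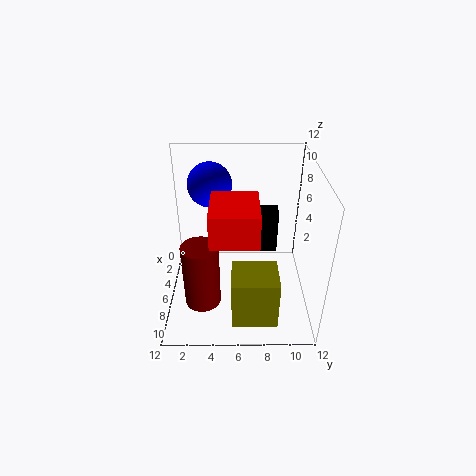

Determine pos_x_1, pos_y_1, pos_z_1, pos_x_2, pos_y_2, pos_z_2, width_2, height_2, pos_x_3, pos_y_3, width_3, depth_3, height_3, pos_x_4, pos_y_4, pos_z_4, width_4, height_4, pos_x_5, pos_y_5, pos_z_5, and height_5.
pos_x_1 = 2
pos_y_1 = 3.5
pos_z_1 = 9
pos_x_2 = 8.5
pos_y_2 = 5.5
pos_z_2 = 1.5
width_2 = 3
height_2 = 4
pos_x_3 = 6.5
pos_y_3 = 4
width_3 = 4
depth_3 = 3.5
height_3 = 2.5
pos_x_4 = 3
pos_y_4 = 7
pos_z_4 = 3.5
width_4 = 1.5
height_4 = 4
pos_x_5 = 8
pos_y_5 = 3
pos_z_5 = 1
height_5 = 5.5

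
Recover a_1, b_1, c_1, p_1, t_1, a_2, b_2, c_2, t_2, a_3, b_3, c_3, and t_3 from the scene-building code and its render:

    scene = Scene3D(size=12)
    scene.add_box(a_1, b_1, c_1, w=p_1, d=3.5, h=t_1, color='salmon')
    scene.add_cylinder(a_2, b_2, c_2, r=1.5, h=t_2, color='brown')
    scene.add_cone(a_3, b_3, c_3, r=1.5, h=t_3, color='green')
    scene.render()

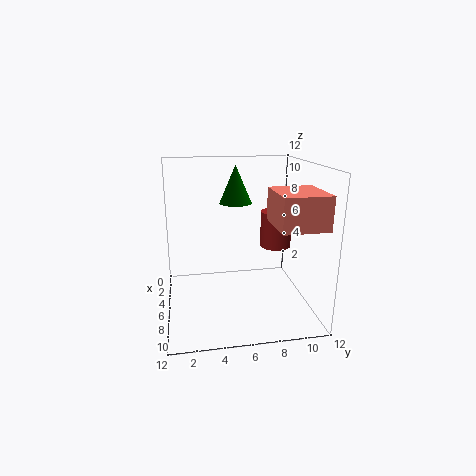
a_1 = 7.5
b_1 = 8
c_1 = 8
p_1 = 4
t_1 = 2.5
a_2 = 2
b_2 = 10.5
c_2 = 3.5
t_2 = 3.5
a_3 = 2
b_3 = 6.5
c_3 = 8
t_3 = 3.5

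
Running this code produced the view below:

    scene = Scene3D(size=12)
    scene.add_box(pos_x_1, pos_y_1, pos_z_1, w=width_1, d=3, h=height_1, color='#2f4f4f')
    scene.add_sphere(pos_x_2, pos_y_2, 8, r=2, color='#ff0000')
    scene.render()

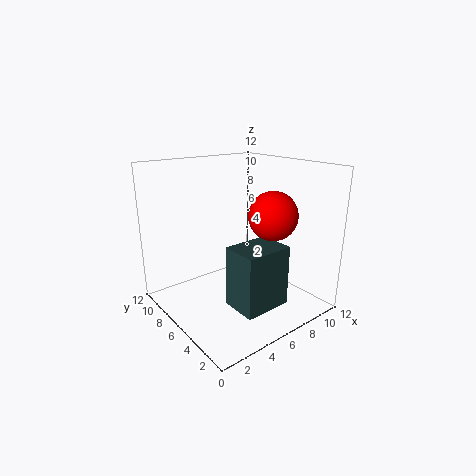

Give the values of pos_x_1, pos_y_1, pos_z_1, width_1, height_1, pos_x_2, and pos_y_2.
pos_x_1 = 4, pos_y_1 = 2, pos_z_1 = 1, width_1 = 4, height_1 = 5, pos_x_2 = 8, pos_y_2 = 4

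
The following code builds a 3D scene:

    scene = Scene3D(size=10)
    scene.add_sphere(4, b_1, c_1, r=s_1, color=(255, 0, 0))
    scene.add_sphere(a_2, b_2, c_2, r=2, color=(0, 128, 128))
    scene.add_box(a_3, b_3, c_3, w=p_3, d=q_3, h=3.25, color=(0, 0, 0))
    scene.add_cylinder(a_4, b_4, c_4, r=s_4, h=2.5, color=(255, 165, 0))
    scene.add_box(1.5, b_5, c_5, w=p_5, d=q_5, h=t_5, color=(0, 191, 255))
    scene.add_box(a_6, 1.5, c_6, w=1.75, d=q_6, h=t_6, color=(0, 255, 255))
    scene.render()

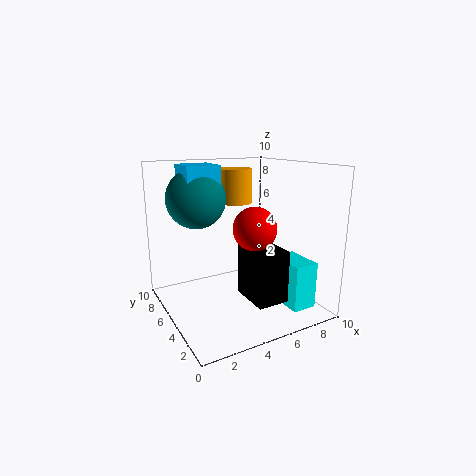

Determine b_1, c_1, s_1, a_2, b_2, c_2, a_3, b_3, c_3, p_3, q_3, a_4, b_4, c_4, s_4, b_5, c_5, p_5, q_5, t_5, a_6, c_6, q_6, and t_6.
b_1 = 1.25; c_1 = 6.75; s_1 = 1.25; a_2 = 2.5; b_2 = 6.25; c_2 = 7.75; a_3 = 4; b_3 = 0.5; c_3 = 2; p_3 = 2; q_3 = 2.75; a_4 = 6; b_4 = 7.25; c_4 = 7; s_4 = 1.25; b_5 = 5; c_5 = 7.5; p_5 = 2.25; q_5 = 2.25; t_5 = 2.5; a_6 = 7.5; c_6 = 0.25; q_6 = 2.75; t_6 = 3.25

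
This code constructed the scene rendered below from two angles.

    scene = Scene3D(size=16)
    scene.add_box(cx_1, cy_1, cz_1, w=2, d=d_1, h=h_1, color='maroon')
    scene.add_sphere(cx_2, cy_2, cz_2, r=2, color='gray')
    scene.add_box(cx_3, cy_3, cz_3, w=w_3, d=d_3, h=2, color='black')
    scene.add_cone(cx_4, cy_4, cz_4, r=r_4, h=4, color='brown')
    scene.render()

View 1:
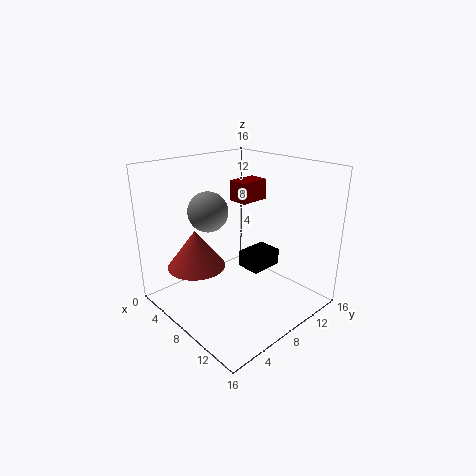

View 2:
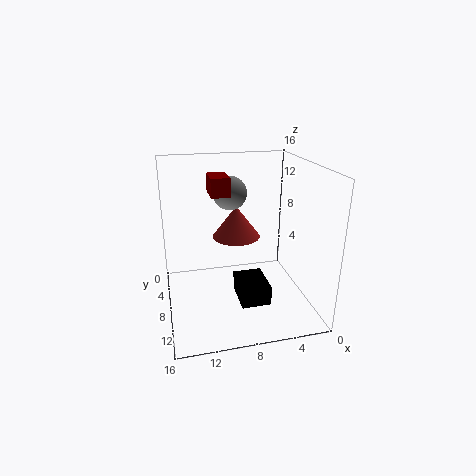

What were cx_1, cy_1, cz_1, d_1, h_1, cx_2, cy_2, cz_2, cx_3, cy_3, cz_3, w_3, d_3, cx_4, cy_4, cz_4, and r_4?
cx_1 = 9
cy_1 = 6
cz_1 = 13
d_1 = 3
h_1 = 2
cx_2 = 8
cy_2 = 4
cz_2 = 12
cx_3 = 6
cy_3 = 10
cz_3 = 3
w_3 = 3
d_3 = 4
cx_4 = 7
cy_4 = 3
cz_4 = 6
r_4 = 3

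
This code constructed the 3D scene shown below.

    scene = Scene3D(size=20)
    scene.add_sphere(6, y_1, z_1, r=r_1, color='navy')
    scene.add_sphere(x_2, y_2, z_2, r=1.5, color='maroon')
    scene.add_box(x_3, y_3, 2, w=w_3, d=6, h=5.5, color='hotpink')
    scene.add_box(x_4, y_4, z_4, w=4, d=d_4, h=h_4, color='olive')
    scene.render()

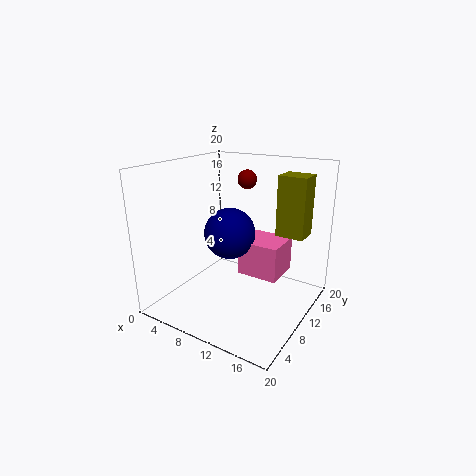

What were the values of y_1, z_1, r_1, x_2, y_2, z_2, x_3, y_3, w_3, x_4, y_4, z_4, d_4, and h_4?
y_1 = 14
z_1 = 8.5
r_1 = 4
x_2 = 7
y_2 = 17.5
z_2 = 16.5
x_3 = 7.5
y_3 = 14
w_3 = 6.5
x_4 = 14
y_4 = 13.5
z_4 = 10
d_4 = 3.5
h_4 = 8.5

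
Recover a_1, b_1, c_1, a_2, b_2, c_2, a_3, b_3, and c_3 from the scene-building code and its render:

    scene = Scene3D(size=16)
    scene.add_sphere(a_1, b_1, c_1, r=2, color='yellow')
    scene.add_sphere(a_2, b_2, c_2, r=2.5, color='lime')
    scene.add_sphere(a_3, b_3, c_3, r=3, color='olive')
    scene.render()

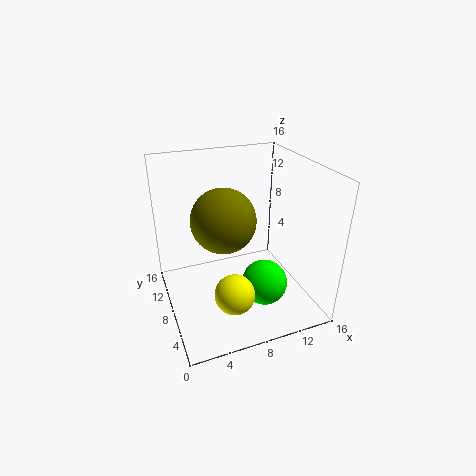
a_1 = 5.5, b_1 = 2.5, c_1 = 5, a_2 = 10, b_2 = 5, c_2 = 3.5, a_3 = 5, b_3 = 4, c_3 = 12.5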